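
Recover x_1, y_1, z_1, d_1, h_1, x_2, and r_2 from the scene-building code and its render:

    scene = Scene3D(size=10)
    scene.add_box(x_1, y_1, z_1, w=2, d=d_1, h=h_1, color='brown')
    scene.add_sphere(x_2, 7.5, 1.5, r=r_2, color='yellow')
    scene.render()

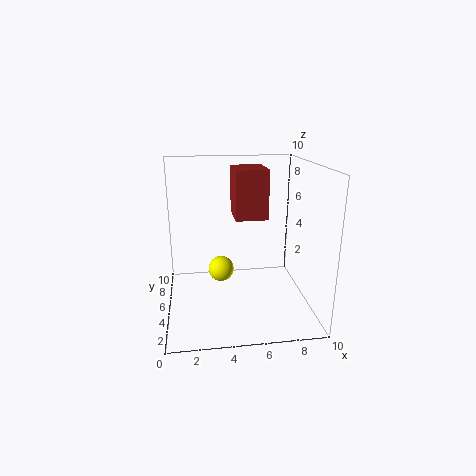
x_1 = 4.5; y_1 = 2.5; z_1 = 7; d_1 = 2.5; h_1 = 3; x_2 = 4; r_2 = 1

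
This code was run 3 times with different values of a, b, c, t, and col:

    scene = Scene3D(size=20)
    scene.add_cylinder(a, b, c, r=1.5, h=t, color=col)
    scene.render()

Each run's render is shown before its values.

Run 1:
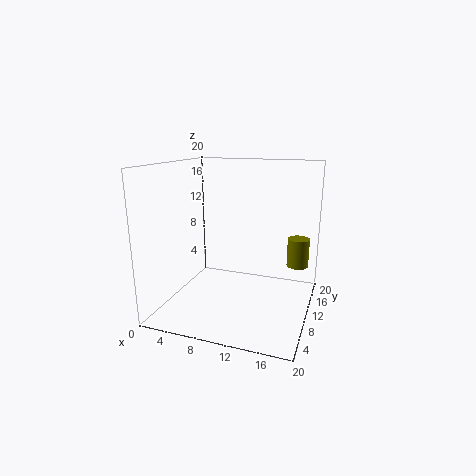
a = 18, b = 12.5, c = 6, t = 4, col = 'olive'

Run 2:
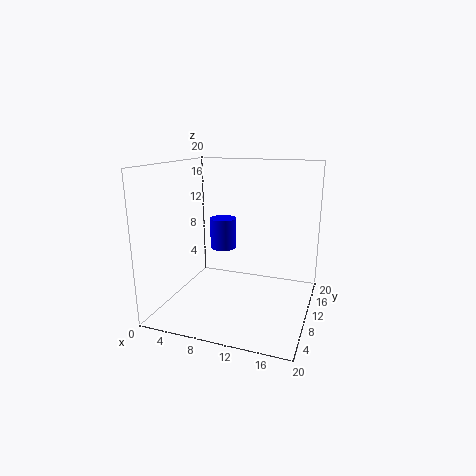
a = 10.5, b = 3.5, c = 11, t = 3.5, col = 'blue'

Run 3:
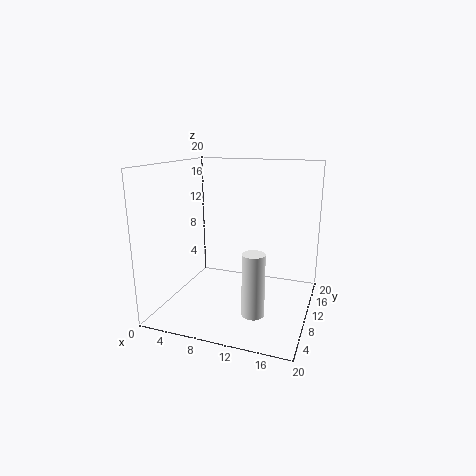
a = 13.5, b = 6, c = 1, t = 8.5, col = 'white'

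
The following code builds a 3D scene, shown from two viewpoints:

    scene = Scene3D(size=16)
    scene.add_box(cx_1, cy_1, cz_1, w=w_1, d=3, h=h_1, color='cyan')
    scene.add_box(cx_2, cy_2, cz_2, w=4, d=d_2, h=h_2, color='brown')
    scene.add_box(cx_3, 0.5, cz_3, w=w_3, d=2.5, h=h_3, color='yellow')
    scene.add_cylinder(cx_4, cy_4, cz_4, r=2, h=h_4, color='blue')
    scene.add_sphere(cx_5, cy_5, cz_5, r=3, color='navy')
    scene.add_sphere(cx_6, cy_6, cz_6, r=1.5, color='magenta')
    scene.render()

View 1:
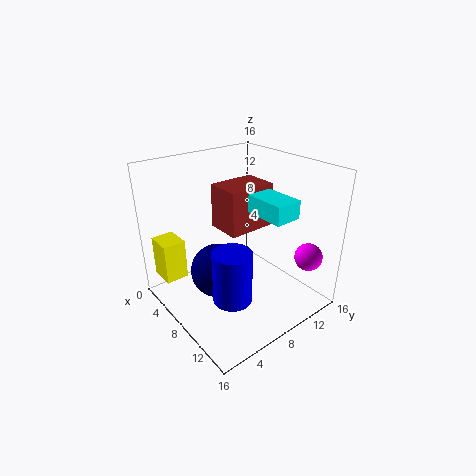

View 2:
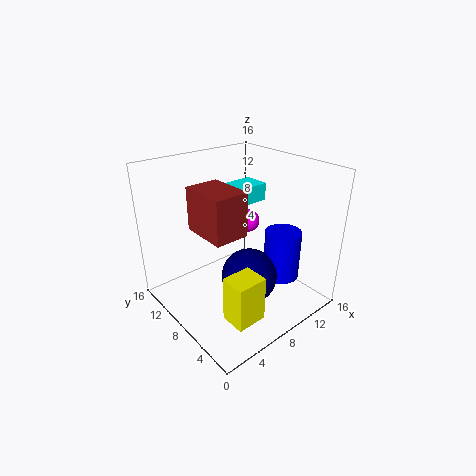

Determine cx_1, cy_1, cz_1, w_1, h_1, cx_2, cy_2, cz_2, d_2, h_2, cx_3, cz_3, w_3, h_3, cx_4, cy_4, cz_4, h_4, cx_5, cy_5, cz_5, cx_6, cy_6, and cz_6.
cx_1 = 7.5; cy_1 = 9; cz_1 = 11; w_1 = 5.5; h_1 = 2; cx_2 = 4.5; cy_2 = 7; cz_2 = 8.5; d_2 = 5.5; h_2 = 5; cx_3 = 2; cz_3 = 3.5; w_3 = 3; h_3 = 4.5; cx_4 = 11.5; cy_4 = 4.5; cz_4 = 3.5; h_4 = 5.5; cx_5 = 7.5; cy_5 = 5.5; cz_5 = 4.5; cx_6 = 14; cy_6 = 13; cz_6 = 6.5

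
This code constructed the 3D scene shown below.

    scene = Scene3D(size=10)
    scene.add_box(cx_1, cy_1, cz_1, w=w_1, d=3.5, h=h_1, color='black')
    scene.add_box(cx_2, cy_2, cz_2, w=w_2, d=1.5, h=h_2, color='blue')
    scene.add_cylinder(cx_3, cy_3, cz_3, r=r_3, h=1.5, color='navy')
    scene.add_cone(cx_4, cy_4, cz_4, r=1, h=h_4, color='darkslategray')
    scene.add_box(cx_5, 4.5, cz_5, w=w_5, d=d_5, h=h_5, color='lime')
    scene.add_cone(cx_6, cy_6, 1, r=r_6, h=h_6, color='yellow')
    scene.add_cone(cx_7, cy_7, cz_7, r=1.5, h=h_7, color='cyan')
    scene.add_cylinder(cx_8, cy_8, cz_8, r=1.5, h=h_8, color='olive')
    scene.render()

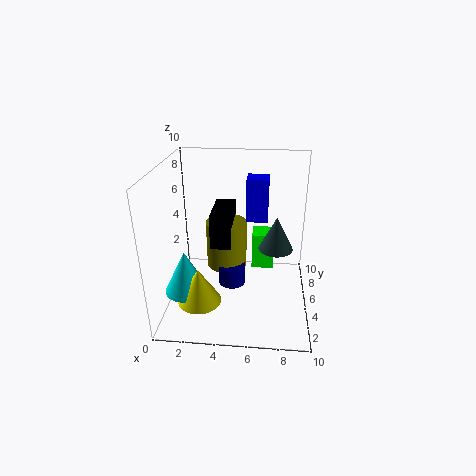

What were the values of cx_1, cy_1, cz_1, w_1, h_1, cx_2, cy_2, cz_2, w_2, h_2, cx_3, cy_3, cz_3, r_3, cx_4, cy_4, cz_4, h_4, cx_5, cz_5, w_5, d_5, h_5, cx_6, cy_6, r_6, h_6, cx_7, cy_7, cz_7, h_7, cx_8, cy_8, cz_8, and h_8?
cx_1 = 3
cy_1 = 5
cz_1 = 4
w_1 = 1.5
h_1 = 2.5
cx_2 = 5.5
cy_2 = 5.5
cz_2 = 6
w_2 = 1.5
h_2 = 3
cx_3 = 4.5
cy_3 = 5.5
cz_3 = 1
r_3 = 1
cx_4 = 7.5
cy_4 = 2
cz_4 = 6
h_4 = 2
cx_5 = 6
cz_5 = 3
w_5 = 1.5
d_5 = 1.5
h_5 = 2.5
cx_6 = 2.5
cy_6 = 3
r_6 = 1.5
h_6 = 2.5
cx_7 = 1.5
cy_7 = 3.5
cz_7 = 1.5
h_7 = 3
cx_8 = 4
cy_8 = 6.5
cz_8 = 2
h_8 = 3.5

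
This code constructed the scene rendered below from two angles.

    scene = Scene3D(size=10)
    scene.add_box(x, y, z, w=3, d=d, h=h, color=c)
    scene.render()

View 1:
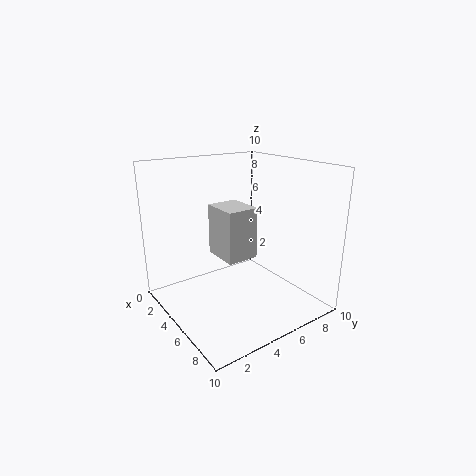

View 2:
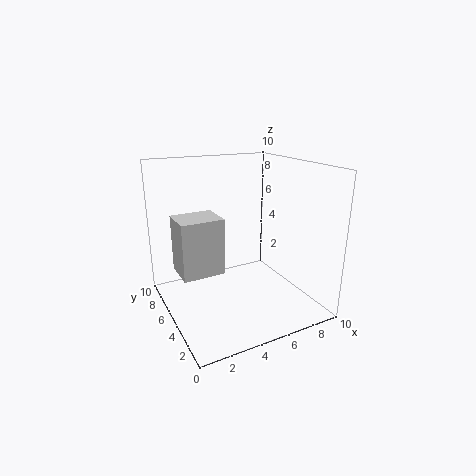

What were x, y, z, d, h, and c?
x = 1; y = 5; z = 2.5; d = 2.5; h = 4; c = 'lightgray'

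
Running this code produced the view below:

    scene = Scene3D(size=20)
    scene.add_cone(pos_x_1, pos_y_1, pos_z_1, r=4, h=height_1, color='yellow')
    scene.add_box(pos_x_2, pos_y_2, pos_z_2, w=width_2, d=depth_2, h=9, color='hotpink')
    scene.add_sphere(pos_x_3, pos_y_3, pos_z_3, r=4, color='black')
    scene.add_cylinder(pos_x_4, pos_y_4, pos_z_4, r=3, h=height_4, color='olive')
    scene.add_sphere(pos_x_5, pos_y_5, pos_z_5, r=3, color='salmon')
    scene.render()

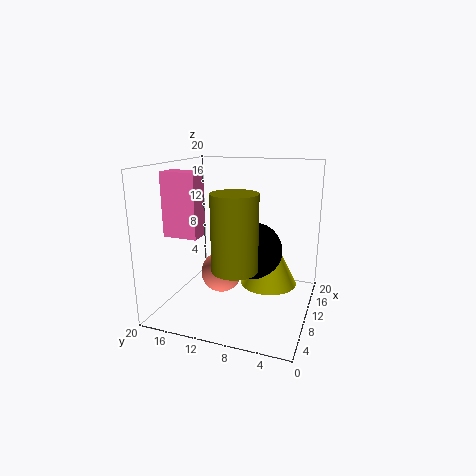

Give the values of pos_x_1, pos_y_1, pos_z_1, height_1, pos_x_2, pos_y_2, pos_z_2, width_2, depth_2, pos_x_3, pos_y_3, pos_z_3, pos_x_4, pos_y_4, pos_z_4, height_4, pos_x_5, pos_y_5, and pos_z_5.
pos_x_1 = 12, pos_y_1 = 6, pos_z_1 = 3, height_1 = 8, pos_x_2 = 7, pos_y_2 = 15, pos_z_2 = 10, width_2 = 3, depth_2 = 5, pos_x_3 = 11, pos_y_3 = 8, pos_z_3 = 8, pos_x_4 = 6, pos_y_4 = 9, pos_z_4 = 7, height_4 = 10, pos_x_5 = 11, pos_y_5 = 13, pos_z_5 = 4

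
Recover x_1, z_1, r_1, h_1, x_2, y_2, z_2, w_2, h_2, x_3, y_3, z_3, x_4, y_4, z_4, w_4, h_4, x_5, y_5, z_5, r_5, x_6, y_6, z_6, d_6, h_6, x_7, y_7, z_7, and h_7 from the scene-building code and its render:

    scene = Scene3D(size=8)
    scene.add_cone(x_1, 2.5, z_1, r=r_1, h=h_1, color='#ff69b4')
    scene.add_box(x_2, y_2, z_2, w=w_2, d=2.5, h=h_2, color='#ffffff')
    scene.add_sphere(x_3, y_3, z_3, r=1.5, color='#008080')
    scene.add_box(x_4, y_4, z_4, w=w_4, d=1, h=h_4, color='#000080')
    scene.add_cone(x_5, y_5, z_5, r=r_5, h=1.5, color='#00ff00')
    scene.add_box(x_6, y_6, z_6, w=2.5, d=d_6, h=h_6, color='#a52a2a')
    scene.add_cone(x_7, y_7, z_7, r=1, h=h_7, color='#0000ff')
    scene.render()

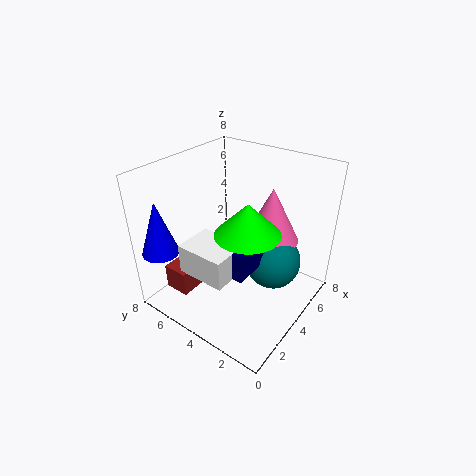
x_1 = 5
z_1 = 4
r_1 = 1.5
h_1 = 3
x_2 = 0.5
y_2 = 2.5
z_2 = 3.5
w_2 = 2
h_2 = 1.5
x_3 = 4.5
y_3 = 2
z_3 = 3
x_4 = 1.5
y_4 = 2
z_4 = 3.5
w_4 = 2.5
h_4 = 1.5
x_5 = 2
y_5 = 2
z_5 = 6
r_5 = 1.5
x_6 = 1.5
y_6 = 6
z_6 = 0.5
d_6 = 1.5
h_6 = 1.5
x_7 = 1
y_7 = 7
z_7 = 3.5
h_7 = 3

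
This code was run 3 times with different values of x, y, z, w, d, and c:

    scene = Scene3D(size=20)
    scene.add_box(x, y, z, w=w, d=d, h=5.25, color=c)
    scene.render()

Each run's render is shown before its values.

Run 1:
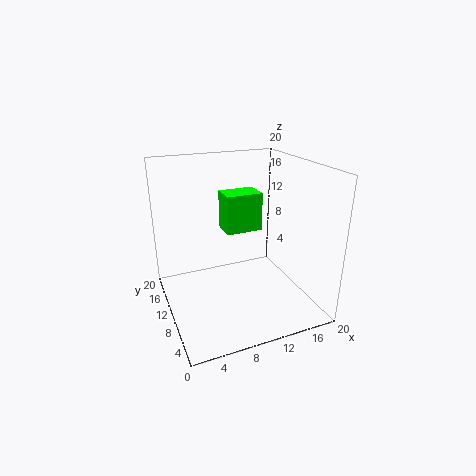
x = 8.25, y = 9.25, z = 11, w = 5, d = 3.5, c = 'lime'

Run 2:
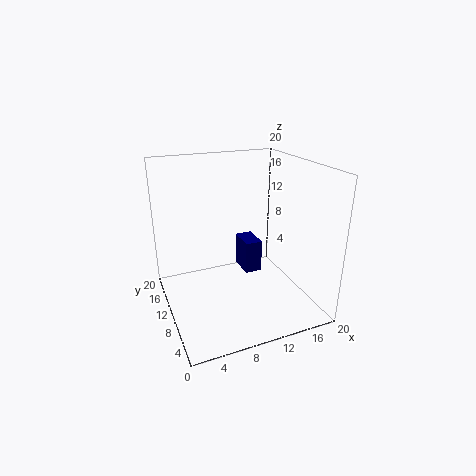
x = 13.25, y = 14.25, z = 1.25, w = 2.75, d = 4.5, c = 'navy'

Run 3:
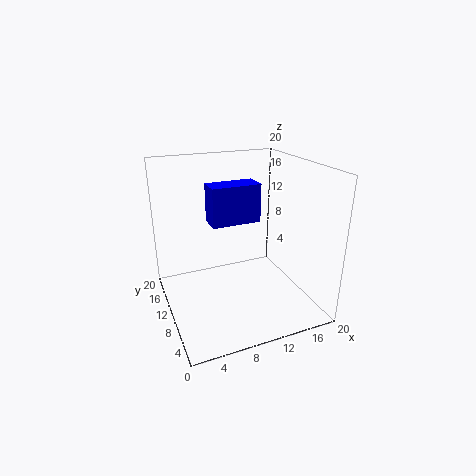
x = 6.25, y = 9.25, z = 12.25, w = 6.75, d = 3.25, c = 'blue'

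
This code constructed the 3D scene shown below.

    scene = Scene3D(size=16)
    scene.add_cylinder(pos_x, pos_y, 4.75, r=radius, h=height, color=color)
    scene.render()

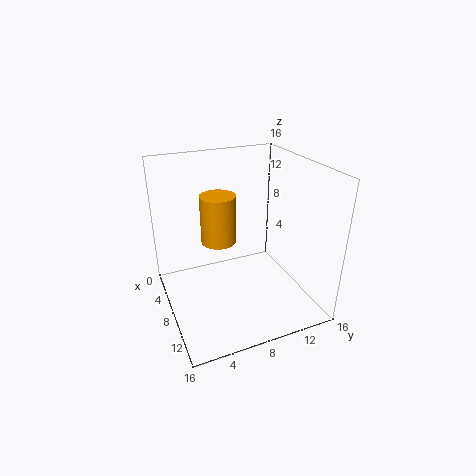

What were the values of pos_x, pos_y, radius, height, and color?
pos_x = 2.25
pos_y = 7.75
radius = 2.25
height = 6.25
color = 'orange'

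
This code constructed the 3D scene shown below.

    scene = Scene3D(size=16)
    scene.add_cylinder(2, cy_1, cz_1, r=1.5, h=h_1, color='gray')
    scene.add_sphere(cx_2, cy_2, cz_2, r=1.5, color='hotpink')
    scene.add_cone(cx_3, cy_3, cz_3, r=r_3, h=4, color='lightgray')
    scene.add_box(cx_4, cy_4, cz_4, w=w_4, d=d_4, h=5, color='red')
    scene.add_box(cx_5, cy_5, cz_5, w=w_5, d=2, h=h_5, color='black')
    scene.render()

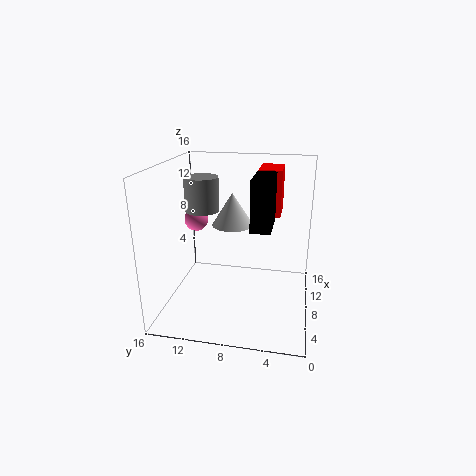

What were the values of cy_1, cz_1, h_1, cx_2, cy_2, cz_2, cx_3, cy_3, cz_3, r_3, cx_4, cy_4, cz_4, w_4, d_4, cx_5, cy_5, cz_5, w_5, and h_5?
cy_1 = 10, cz_1 = 13, h_1 = 3, cx_2 = 13, cy_2 = 14.5, cz_2 = 8, cx_3 = 12, cy_3 = 9.5, cz_3 = 8, r_3 = 2.5, cx_4 = 8.5, cy_4 = 3.5, cz_4 = 10.5, w_4 = 4, d_4 = 2.5, cx_5 = 3.5, cy_5 = 4, cz_5 = 10.5, w_5 = 4.5, h_5 = 5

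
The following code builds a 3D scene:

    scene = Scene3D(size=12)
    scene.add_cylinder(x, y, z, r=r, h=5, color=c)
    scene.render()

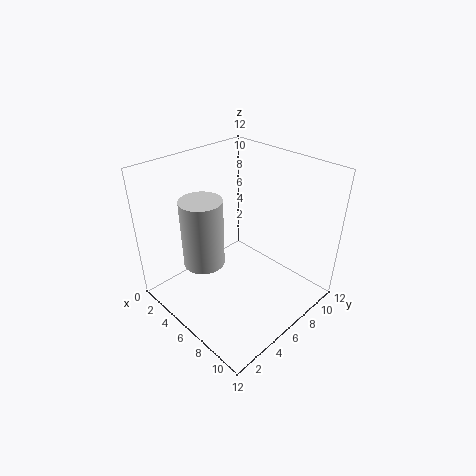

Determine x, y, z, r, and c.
x = 6.5
y = 2
z = 6
r = 1.5
c = 'lightgray'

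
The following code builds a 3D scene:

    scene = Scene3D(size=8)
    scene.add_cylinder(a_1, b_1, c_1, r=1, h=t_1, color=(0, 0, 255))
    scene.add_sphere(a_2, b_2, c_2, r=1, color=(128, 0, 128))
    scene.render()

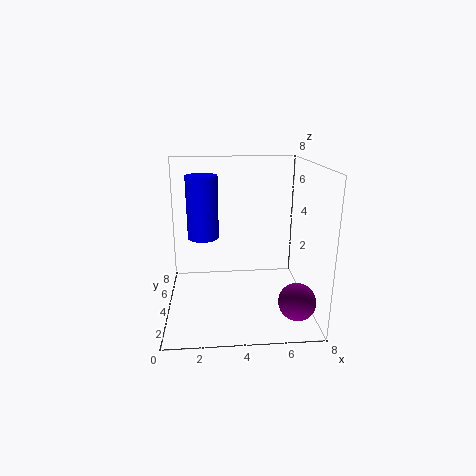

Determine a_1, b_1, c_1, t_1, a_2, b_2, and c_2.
a_1 = 2, b_1 = 7, c_1 = 3, t_1 = 4, a_2 = 7, b_2 = 2, c_2 = 1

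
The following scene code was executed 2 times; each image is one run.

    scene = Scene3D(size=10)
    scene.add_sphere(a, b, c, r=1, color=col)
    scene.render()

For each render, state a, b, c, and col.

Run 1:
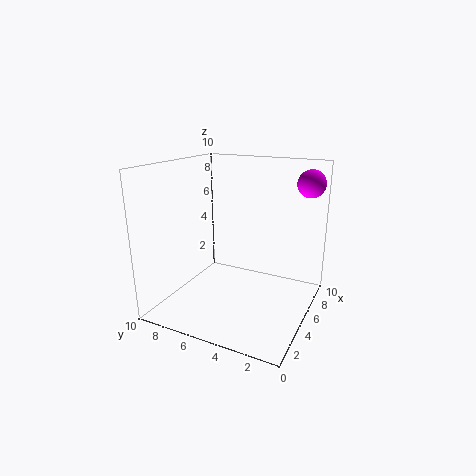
a = 8.5; b = 1; c = 8.5; col = 'magenta'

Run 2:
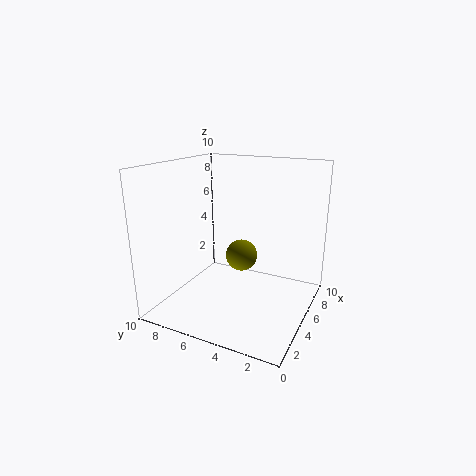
a = 3.5; b = 4; c = 4.5; col = 'olive'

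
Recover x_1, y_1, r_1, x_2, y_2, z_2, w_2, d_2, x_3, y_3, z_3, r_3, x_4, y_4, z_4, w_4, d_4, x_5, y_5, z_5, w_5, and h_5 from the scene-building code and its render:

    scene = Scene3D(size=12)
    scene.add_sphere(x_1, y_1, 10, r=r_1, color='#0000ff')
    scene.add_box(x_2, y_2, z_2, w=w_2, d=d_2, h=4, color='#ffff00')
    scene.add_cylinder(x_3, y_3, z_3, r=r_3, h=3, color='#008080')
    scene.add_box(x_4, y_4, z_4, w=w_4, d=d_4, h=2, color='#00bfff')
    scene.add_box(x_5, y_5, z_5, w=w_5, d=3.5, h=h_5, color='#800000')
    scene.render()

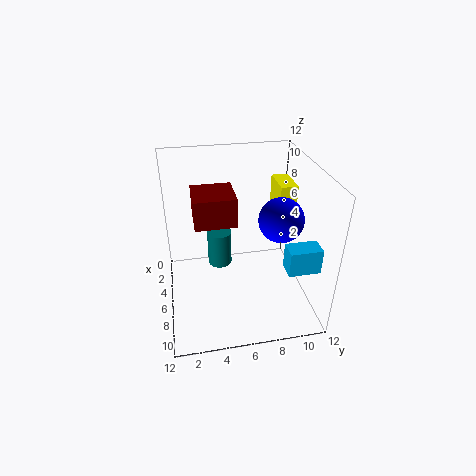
x_1 = 10.5; y_1 = 8; r_1 = 1.5; x_2 = 1.5; y_2 = 10; z_2 = 5.5; w_2 = 3; d_2 = 1.5; x_3 = 5.5; y_3 = 4.5; z_3 = 3.5; r_3 = 1; x_4 = 9; y_4 = 9; z_4 = 5; w_4 = 1.5; d_4 = 2.5; x_5 = 2.5; y_5 = 2.5; z_5 = 7; w_5 = 3.5; h_5 = 2.5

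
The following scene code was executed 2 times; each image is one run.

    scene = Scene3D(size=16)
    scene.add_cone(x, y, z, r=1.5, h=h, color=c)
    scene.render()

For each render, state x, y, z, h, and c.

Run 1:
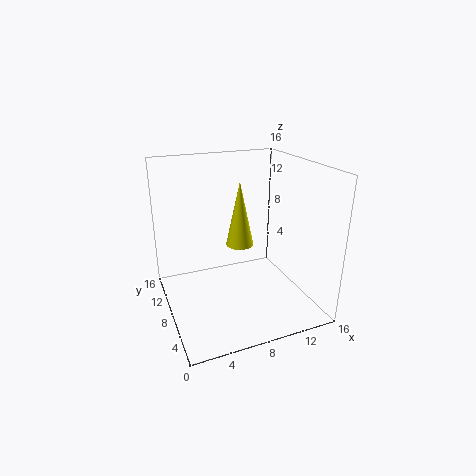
x = 8
y = 7.5
z = 7.5
h = 7
c = 'yellow'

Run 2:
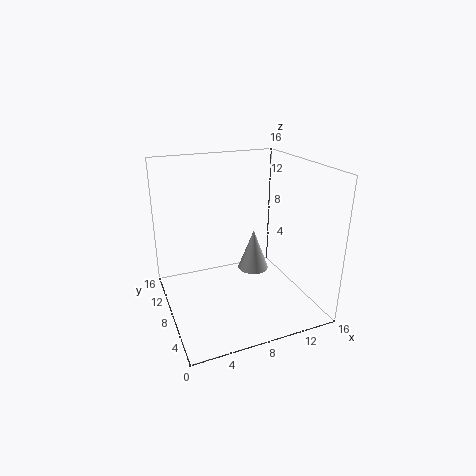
x = 8
y = 4
z = 6.5
h = 4
c = 'lightgray'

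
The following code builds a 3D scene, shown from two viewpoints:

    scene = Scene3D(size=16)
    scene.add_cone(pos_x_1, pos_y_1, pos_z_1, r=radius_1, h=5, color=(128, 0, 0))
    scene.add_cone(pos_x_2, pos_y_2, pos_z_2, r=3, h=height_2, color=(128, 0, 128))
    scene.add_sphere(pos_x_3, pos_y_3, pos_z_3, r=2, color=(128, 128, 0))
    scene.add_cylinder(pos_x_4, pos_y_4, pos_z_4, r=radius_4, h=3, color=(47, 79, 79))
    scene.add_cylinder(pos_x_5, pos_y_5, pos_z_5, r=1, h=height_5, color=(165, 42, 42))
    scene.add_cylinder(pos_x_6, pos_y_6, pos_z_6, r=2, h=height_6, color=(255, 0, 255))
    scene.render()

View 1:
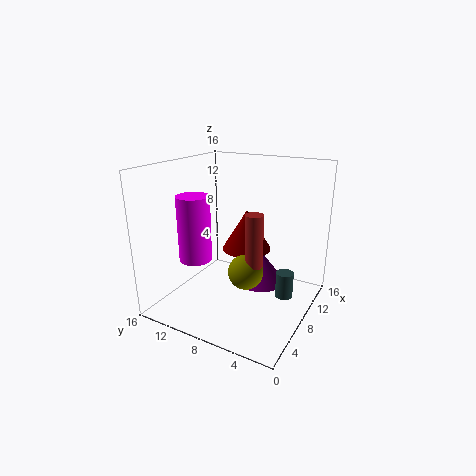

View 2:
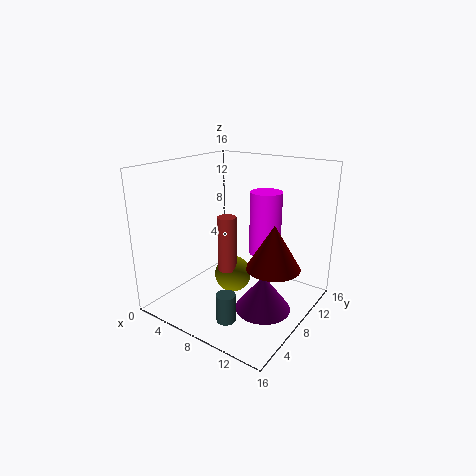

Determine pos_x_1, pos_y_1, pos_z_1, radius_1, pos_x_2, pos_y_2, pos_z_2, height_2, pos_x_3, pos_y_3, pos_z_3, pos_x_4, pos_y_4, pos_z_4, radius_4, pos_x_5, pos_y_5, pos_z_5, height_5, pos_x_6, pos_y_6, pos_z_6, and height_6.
pos_x_1 = 12, pos_y_1 = 9, pos_z_1 = 5, radius_1 = 3, pos_x_2 = 12, pos_y_2 = 7, pos_z_2 = 1, height_2 = 4, pos_x_3 = 8, pos_y_3 = 7, pos_z_3 = 4, pos_x_4 = 10, pos_y_4 = 3, pos_z_4 = 1, radius_4 = 1, pos_x_5 = 8, pos_y_5 = 6, pos_z_5 = 5, height_5 = 6, pos_x_6 = 8, pos_y_6 = 14, pos_z_6 = 4, height_6 = 8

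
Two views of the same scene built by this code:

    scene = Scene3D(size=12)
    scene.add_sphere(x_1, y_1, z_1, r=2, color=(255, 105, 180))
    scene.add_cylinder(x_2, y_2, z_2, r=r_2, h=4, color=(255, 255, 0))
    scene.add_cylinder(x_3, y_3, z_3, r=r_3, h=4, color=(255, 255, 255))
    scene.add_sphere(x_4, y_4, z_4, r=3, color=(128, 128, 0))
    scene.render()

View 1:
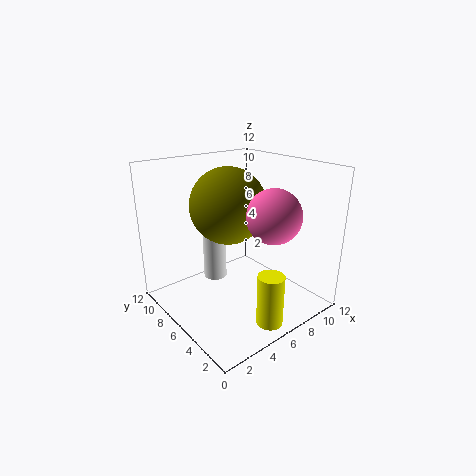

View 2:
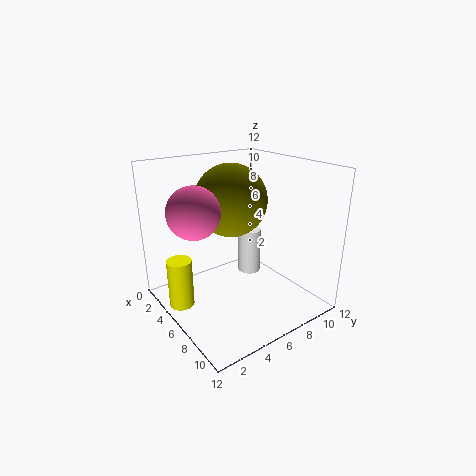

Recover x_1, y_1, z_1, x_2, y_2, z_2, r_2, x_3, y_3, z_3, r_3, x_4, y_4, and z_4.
x_1 = 6, y_1 = 2, z_1 = 9, x_2 = 5, y_2 = 1, z_2 = 1, r_2 = 1, x_3 = 5, y_3 = 8, z_3 = 2, r_3 = 1, x_4 = 5, y_4 = 6, z_4 = 9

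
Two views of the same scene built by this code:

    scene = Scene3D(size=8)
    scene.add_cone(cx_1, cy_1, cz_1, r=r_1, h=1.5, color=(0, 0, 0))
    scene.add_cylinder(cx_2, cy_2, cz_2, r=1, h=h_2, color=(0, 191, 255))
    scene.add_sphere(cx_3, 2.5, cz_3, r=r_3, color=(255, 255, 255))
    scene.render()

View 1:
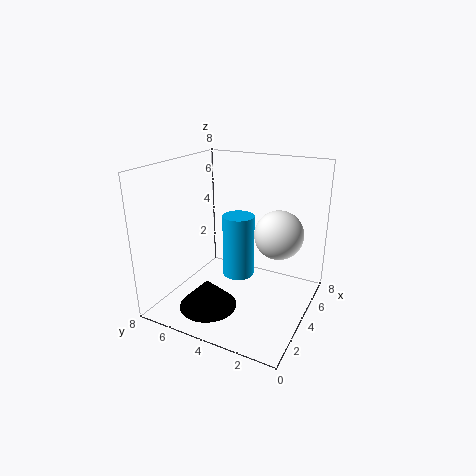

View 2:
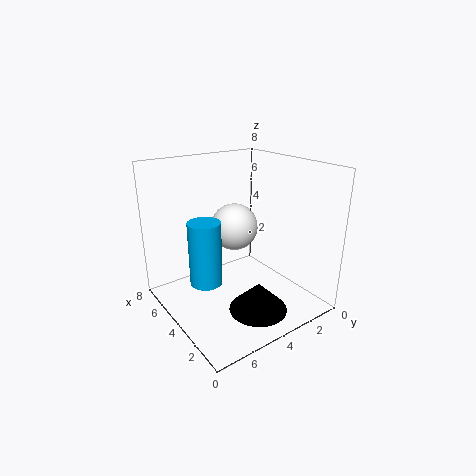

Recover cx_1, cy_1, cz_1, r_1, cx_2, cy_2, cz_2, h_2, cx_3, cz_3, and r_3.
cx_1 = 1.5; cy_1 = 4.5; cz_1 = 1; r_1 = 1.5; cx_2 = 6; cy_2 = 5; cz_2 = 0.5; h_2 = 4; cx_3 = 6.5; cz_3 = 3.5; r_3 = 1.5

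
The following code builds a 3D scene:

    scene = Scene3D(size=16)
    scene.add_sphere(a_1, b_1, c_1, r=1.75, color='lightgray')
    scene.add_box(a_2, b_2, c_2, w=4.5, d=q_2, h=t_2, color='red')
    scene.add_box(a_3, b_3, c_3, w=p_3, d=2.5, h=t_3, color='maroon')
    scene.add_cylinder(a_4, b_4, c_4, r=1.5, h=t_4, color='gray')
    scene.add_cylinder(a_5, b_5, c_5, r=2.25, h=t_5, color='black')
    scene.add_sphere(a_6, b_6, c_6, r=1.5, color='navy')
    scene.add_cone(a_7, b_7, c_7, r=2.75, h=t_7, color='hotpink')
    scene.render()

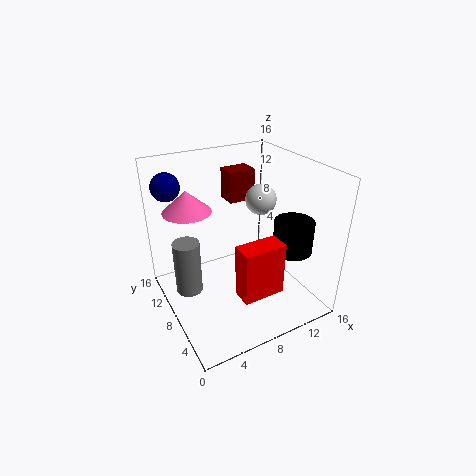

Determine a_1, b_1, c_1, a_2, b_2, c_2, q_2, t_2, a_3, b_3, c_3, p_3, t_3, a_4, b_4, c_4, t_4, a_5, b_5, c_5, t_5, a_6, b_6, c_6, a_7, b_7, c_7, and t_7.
a_1 = 11.5, b_1 = 9, c_1 = 11.5, a_2 = 5.75, b_2 = 2.25, c_2 = 3.75, q_2 = 2.25, t_2 = 5.75, a_3 = 9.25, b_3 = 12, c_3 = 10.25, p_3 = 3.25, t_3 = 3.75, a_4 = 2.5, b_4 = 9.75, c_4 = 1.75, t_4 = 6.25, a_5 = 13.75, b_5 = 5.5, c_5 = 6, t_5 = 3.75, a_6 = 1.5, b_6 = 11.5, c_6 = 14, a_7 = 3.75, b_7 = 12, c_7 = 10.5, t_7 = 2.5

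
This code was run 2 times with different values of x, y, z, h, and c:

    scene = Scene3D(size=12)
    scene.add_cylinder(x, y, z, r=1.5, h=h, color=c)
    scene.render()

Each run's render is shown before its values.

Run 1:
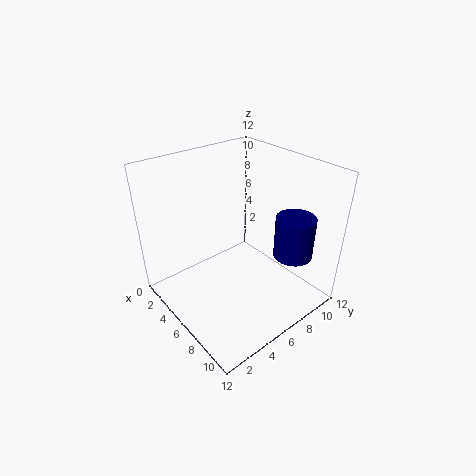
x = 10.25
y = 8
z = 5.75
h = 3.25
c = 'navy'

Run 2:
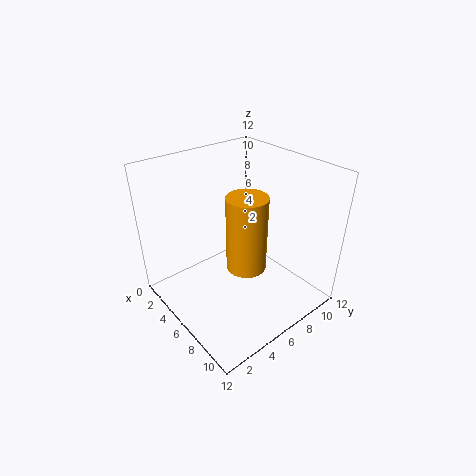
x = 8.5
y = 4.75
z = 5.25
h = 5.75
c = 'orange'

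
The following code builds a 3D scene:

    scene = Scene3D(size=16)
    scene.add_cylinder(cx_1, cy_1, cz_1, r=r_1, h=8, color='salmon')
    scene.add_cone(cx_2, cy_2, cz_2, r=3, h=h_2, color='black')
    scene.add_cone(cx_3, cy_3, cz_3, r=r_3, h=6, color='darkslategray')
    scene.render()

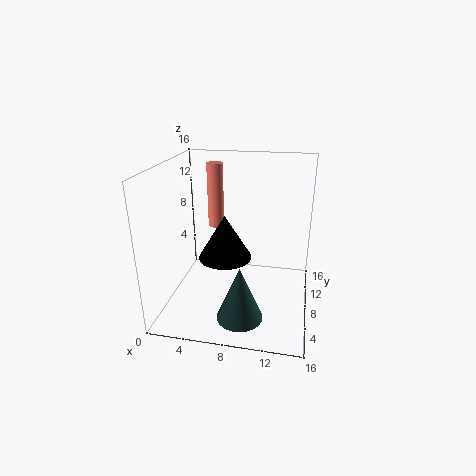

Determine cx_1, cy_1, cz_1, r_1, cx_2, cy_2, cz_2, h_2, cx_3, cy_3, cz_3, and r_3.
cx_1 = 4; cy_1 = 13.5; cz_1 = 7; r_1 = 1; cx_2 = 6.5; cy_2 = 8; cz_2 = 5.5; h_2 = 5; cx_3 = 9; cy_3 = 4; cz_3 = 0.5; r_3 = 2.5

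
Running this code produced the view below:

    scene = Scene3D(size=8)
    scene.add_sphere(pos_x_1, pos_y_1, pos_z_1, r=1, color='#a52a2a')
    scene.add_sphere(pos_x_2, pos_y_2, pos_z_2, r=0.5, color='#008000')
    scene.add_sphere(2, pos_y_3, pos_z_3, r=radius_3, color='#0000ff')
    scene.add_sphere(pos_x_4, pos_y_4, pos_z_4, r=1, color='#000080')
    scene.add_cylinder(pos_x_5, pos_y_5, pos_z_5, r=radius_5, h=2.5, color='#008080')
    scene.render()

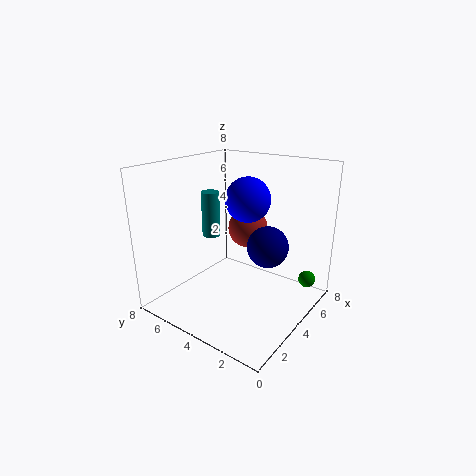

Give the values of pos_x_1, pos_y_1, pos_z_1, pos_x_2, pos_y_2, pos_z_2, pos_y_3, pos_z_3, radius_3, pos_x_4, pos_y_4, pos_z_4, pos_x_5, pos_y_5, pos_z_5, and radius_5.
pos_x_1 = 3.5
pos_y_1 = 3
pos_z_1 = 5
pos_x_2 = 7
pos_y_2 = 1
pos_z_2 = 1
pos_y_3 = 2
pos_z_3 = 7
radius_3 = 1
pos_x_4 = 3
pos_y_4 = 1.5
pos_z_4 = 4.5
pos_x_5 = 3.5
pos_y_5 = 5.5
pos_z_5 = 4
radius_5 = 0.5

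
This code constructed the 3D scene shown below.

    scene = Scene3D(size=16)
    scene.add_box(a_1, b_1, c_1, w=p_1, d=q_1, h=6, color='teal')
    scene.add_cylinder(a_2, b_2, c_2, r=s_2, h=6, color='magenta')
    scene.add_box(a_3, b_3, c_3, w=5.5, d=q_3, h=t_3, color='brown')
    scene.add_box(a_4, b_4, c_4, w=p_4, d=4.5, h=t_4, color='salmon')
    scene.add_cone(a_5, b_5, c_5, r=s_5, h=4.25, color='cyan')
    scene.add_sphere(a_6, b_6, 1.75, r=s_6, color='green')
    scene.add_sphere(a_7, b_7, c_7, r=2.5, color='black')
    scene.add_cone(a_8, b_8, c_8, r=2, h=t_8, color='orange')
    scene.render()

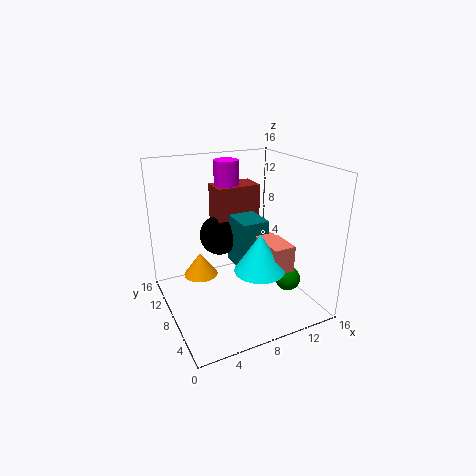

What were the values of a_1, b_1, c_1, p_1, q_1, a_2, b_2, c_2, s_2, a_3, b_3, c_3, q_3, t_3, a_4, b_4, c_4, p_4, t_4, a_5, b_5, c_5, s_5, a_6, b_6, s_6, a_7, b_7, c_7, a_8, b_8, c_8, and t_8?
a_1 = 8.75; b_1 = 8; c_1 = 3.25; p_1 = 3.25; q_1 = 4.5; a_2 = 9.25; b_2 = 13.75; c_2 = 9.5; s_2 = 1.5; a_3 = 7.5; b_3 = 12; c_3 = 5.5; q_3 = 3.25; t_3 = 7; a_4 = 10.25; b_4 = 3.75; c_4 = 4.75; p_4 = 2.5; t_4 = 3; a_5 = 9.25; b_5 = 5.25; c_5 = 5; s_5 = 2.75; a_6 = 14.25; b_6 = 6.75; s_6 = 1.5; a_7 = 8; b_7 = 13.25; c_7 = 6.25; a_8 = 4.5; b_8 = 11; c_8 = 2.75; t_8 = 2.75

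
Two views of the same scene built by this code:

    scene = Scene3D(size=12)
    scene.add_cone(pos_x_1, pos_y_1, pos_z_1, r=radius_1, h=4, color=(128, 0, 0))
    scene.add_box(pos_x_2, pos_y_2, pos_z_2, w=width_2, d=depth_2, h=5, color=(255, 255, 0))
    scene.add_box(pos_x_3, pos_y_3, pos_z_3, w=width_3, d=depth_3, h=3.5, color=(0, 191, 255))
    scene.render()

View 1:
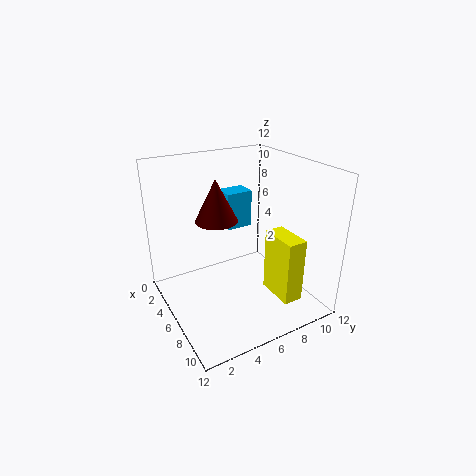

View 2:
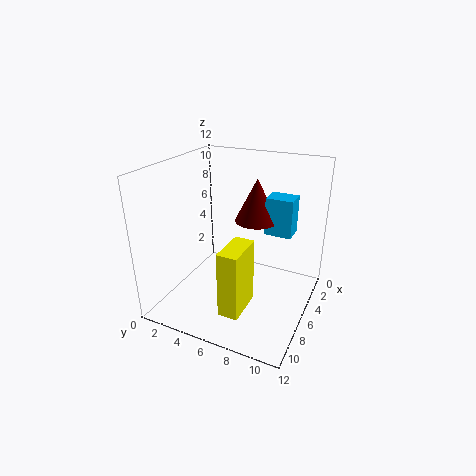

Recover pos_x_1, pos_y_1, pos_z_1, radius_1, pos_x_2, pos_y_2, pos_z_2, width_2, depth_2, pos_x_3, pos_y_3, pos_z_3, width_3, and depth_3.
pos_x_1 = 2
pos_y_1 = 6
pos_z_1 = 6
radius_1 = 2
pos_x_2 = 8.5
pos_y_2 = 7
pos_z_2 = 2.5
width_2 = 3
depth_2 = 1.5
pos_x_3 = 0.5
pos_y_3 = 7
pos_z_3 = 5
width_3 = 2
depth_3 = 2.5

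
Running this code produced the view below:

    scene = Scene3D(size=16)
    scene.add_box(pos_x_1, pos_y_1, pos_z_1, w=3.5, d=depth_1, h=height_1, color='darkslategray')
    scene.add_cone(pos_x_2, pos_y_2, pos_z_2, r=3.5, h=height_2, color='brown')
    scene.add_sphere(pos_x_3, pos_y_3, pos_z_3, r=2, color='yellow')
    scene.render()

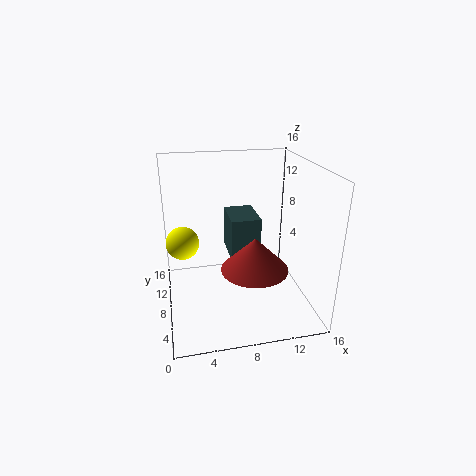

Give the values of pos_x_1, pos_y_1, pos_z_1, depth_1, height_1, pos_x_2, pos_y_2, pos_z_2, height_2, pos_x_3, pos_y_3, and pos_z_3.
pos_x_1 = 7.5; pos_y_1 = 9; pos_z_1 = 4.5; depth_1 = 5; height_1 = 5; pos_x_2 = 9; pos_y_2 = 4.5; pos_z_2 = 6; height_2 = 3.5; pos_x_3 = 2; pos_y_3 = 12; pos_z_3 = 6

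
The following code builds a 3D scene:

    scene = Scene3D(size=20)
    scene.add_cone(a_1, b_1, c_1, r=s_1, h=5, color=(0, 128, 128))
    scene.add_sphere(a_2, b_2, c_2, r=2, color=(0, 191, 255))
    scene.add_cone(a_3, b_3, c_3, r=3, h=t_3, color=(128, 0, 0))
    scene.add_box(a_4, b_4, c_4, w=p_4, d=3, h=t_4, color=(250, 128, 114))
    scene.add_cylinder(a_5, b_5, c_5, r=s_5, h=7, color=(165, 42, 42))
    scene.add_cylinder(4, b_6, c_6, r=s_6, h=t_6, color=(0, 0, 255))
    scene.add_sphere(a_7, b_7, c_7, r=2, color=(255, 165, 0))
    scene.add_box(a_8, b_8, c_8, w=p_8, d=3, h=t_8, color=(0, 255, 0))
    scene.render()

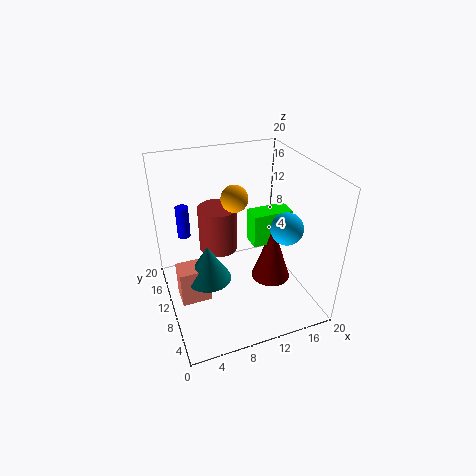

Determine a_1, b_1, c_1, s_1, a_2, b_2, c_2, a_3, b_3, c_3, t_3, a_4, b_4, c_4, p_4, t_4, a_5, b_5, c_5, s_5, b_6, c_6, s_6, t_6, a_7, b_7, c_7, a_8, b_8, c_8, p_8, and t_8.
a_1 = 5; b_1 = 8; c_1 = 6; s_1 = 3; a_2 = 14; b_2 = 4; c_2 = 14; a_3 = 16; b_3 = 11; c_3 = 1; t_3 = 9; a_4 = 1; b_4 = 7; c_4 = 3; p_4 = 4; t_4 = 5; a_5 = 9; b_5 = 16; c_5 = 5; s_5 = 3; b_6 = 18; c_6 = 7; s_6 = 1; t_6 = 5; a_7 = 11; b_7 = 14; c_7 = 14; a_8 = 13; b_8 = 11; c_8 = 7; p_8 = 6; t_8 = 5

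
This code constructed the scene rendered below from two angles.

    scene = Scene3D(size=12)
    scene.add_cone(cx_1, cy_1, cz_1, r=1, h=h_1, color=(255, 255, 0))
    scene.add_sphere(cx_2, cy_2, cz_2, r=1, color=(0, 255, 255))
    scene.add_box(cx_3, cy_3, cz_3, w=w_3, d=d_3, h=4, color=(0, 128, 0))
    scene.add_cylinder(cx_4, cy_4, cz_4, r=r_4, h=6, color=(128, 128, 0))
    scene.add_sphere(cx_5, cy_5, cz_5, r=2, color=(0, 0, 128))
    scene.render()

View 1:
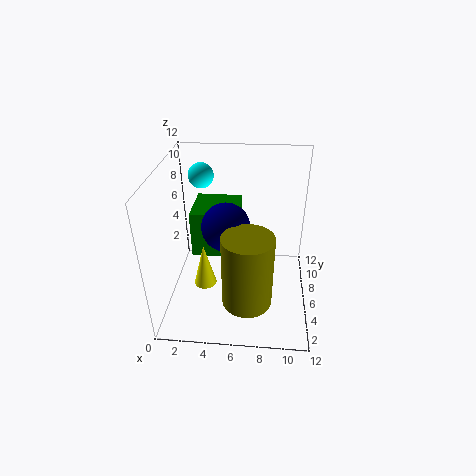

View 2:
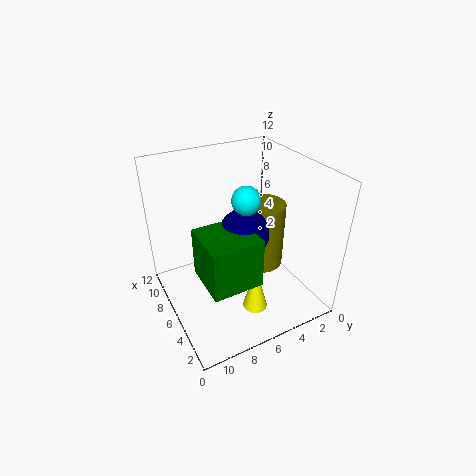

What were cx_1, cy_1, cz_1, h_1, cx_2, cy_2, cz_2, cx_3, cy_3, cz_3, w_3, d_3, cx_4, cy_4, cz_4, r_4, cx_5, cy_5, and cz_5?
cx_1 = 3; cy_1 = 6; cz_1 = 1; h_1 = 4; cx_2 = 3; cy_2 = 7; cz_2 = 11; cx_3 = 2; cy_3 = 6; cz_3 = 4; w_3 = 4; d_3 = 4; cx_4 = 7; cy_4 = 3; cz_4 = 2; r_4 = 2; cx_5 = 5; cy_5 = 6; cz_5 = 7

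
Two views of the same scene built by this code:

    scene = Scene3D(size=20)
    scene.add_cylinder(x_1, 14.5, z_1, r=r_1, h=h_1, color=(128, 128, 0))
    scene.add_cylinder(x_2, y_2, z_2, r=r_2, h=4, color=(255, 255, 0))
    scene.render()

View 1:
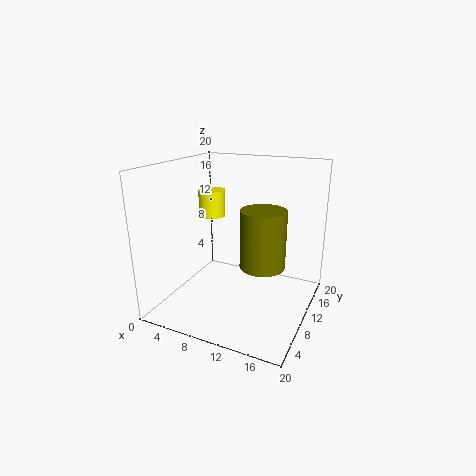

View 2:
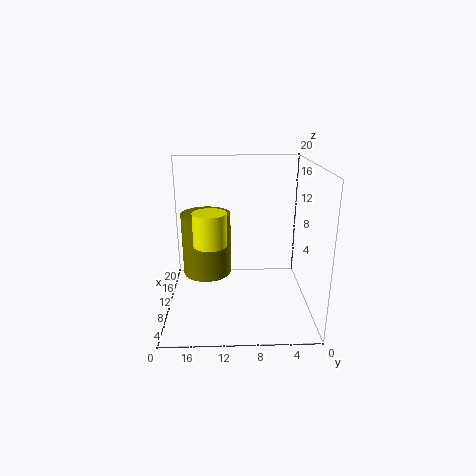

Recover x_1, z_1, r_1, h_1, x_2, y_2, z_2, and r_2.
x_1 = 12
z_1 = 4
r_1 = 3.5
h_1 = 9
x_2 = 4
y_2 = 13.5
z_2 = 11.5
r_2 = 2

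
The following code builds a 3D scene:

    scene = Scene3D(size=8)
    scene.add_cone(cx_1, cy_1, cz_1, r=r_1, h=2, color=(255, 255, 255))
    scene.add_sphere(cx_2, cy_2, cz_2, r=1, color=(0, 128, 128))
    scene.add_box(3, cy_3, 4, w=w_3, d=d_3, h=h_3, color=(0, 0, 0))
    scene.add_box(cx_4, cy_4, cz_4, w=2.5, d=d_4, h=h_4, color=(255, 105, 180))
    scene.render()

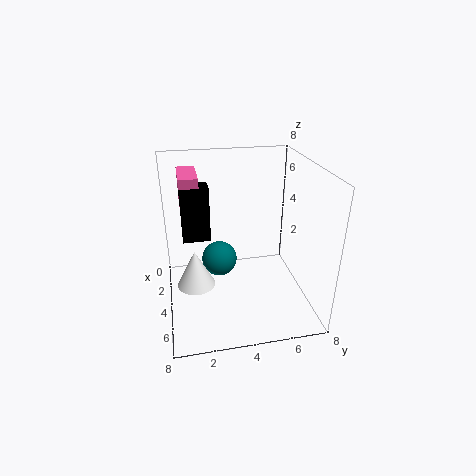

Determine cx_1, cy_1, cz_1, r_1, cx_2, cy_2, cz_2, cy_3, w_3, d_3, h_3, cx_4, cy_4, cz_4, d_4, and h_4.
cx_1 = 5, cy_1 = 1.5, cz_1 = 2, r_1 = 1, cx_2 = 3.5, cy_2 = 3, cz_2 = 2.5, cy_3 = 1, w_3 = 1, d_3 = 1.5, h_3 = 3, cx_4 = 1.5, cy_4 = 1, cz_4 = 5.5, d_4 = 1, h_4 = 2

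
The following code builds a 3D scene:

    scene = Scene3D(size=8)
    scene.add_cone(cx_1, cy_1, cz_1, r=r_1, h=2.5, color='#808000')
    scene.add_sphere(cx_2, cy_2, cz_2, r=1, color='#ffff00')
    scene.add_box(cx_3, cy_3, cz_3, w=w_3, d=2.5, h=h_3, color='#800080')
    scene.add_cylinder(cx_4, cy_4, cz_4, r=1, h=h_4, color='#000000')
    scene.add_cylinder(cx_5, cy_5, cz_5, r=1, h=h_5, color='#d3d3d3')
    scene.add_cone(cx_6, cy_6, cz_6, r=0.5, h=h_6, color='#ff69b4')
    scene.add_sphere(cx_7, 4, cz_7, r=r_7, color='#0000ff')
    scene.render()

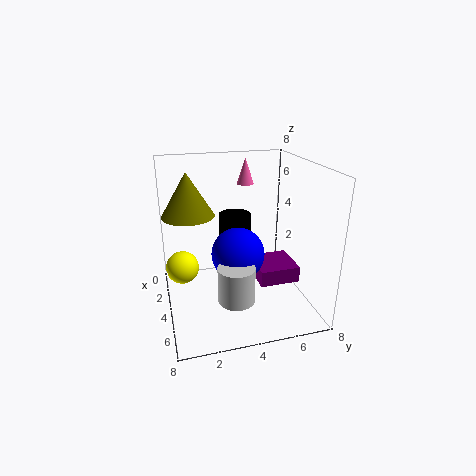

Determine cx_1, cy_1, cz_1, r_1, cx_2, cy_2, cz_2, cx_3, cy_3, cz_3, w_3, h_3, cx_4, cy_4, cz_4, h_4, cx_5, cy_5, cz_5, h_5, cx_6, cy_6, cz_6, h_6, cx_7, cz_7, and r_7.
cx_1 = 2.5; cy_1 = 1.5; cz_1 = 5; r_1 = 1.5; cx_2 = 2; cy_2 = 1; cz_2 = 1.5; cx_3 = 1.5; cy_3 = 5.5; cz_3 = 0.5; w_3 = 2.5; h_3 = 1; cx_4 = 1.5; cy_4 = 4.5; cz_4 = 1.5; h_4 = 3; cx_5 = 5.5; cy_5 = 3.5; cz_5 = 1; h_5 = 2; cx_6 = 2; cy_6 = 5; cz_6 = 6.5; h_6 = 1.5; cx_7 = 4; cz_7 = 3; r_7 = 1.5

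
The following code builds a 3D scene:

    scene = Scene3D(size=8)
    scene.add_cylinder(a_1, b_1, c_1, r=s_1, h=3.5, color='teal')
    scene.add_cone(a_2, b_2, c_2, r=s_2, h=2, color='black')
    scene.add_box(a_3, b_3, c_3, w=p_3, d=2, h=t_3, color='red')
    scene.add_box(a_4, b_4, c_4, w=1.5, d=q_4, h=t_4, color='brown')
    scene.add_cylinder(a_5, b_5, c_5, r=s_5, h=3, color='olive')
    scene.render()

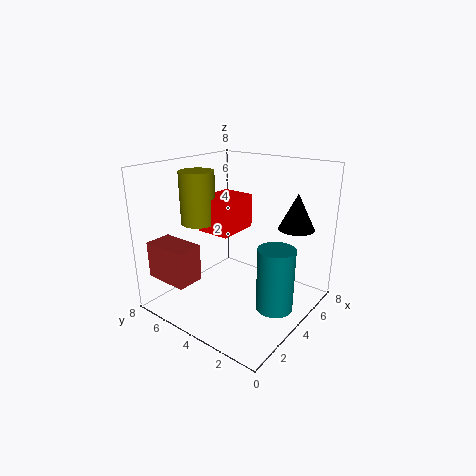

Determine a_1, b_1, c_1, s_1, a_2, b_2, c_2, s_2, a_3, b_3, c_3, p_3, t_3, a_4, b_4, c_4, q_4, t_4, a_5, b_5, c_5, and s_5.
a_1 = 4
b_1 = 1.5
c_1 = 0.5
s_1 = 1
a_2 = 6
b_2 = 1.5
c_2 = 4.5
s_2 = 1
a_3 = 3.5
b_3 = 4.5
c_3 = 4
p_3 = 2.5
t_3 = 2
a_4 = 0.5
b_4 = 5
c_4 = 2
q_4 = 2.5
t_4 = 2
a_5 = 3.5
b_5 = 6.5
c_5 = 4.5
s_5 = 1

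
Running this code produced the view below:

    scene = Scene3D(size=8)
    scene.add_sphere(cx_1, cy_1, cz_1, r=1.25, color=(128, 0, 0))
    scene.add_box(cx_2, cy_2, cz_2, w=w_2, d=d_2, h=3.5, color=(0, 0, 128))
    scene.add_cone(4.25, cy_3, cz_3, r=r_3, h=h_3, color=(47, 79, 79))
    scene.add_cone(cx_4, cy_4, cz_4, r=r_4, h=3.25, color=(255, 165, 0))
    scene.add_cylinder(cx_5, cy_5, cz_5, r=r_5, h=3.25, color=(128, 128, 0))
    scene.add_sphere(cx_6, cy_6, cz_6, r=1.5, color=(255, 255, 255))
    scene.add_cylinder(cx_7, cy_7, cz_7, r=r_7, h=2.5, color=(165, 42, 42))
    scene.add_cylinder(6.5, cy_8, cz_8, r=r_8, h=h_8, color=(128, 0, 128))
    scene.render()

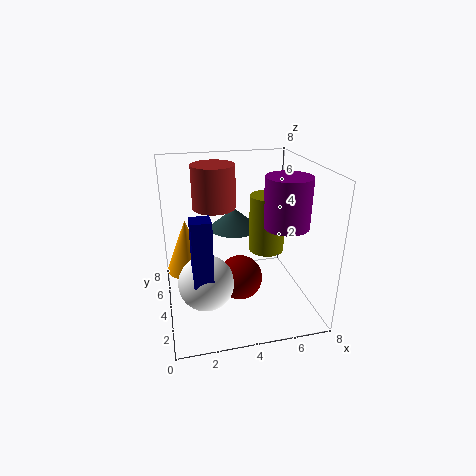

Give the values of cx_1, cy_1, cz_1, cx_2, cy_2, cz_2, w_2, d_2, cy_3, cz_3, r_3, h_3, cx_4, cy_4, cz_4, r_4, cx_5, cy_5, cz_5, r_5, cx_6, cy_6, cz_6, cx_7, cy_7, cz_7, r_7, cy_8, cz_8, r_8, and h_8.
cx_1 = 4, cy_1 = 3.5, cz_1 = 1.75, cx_2 = 1.25, cy_2 = 1.75, cz_2 = 2.5, w_2 = 1, d_2 = 1, cy_3 = 6, cz_3 = 3.75, r_3 = 1.5, h_3 = 1.25, cx_4 = 1.25, cy_4 = 6, cz_4 = 1.25, r_4 = 1.25, cx_5 = 5.75, cy_5 = 4.25, cz_5 = 3, r_5 = 1, cx_6 = 2, cy_6 = 3, cz_6 = 2, cx_7 = 3, cy_7 = 5.75, cz_7 = 5.25, r_7 = 1.25, cy_8 = 3.25, cz_8 = 4.75, r_8 = 1.25, h_8 = 2.75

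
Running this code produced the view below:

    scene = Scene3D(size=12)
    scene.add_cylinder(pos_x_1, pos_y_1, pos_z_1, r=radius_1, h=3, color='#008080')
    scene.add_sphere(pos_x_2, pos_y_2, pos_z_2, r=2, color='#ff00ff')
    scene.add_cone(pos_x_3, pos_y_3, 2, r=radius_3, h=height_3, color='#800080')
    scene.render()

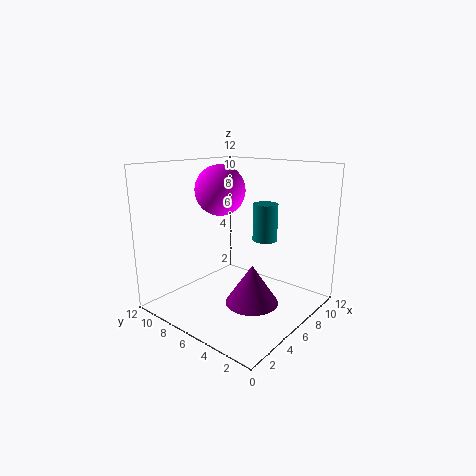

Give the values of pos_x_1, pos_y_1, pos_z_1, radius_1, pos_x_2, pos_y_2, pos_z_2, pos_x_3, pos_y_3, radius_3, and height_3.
pos_x_1 = 7
pos_y_1 = 4
pos_z_1 = 6
radius_1 = 1
pos_x_2 = 5
pos_y_2 = 7
pos_z_2 = 10
pos_x_3 = 4
pos_y_3 = 3
radius_3 = 2
height_3 = 3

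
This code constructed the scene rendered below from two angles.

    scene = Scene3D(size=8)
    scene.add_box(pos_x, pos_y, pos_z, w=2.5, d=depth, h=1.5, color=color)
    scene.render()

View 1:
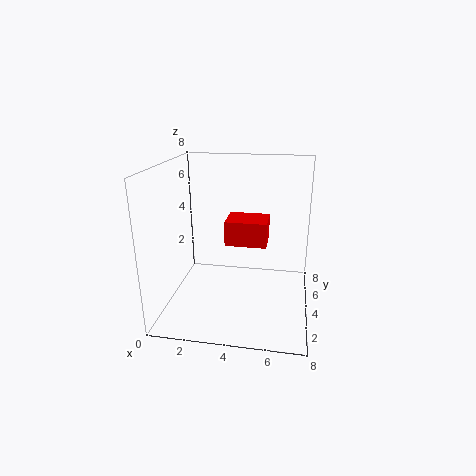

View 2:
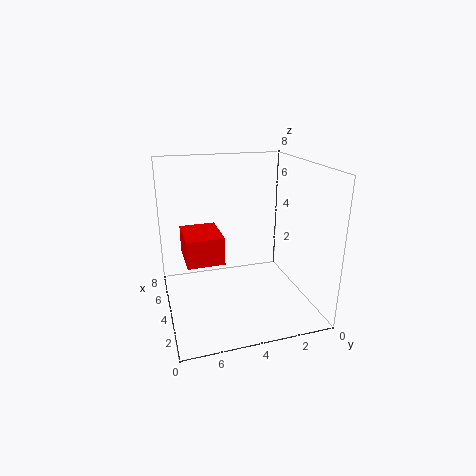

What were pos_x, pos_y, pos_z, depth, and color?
pos_x = 3, pos_y = 5, pos_z = 3, depth = 2, color = 'red'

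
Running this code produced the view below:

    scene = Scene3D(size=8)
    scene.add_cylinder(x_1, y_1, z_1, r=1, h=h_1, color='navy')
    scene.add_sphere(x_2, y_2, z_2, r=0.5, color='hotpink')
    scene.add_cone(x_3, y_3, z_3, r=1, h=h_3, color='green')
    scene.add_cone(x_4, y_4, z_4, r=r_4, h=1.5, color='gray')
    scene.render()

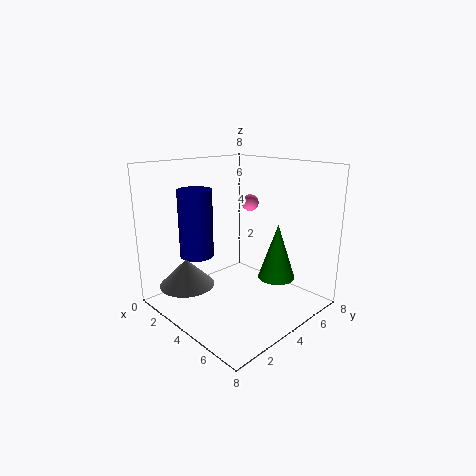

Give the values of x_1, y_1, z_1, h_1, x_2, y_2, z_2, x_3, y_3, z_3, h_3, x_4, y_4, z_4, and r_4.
x_1 = 1.5, y_1 = 3, z_1 = 2.5, h_1 = 4, x_2 = 3, y_2 = 6, z_2 = 5.5, x_3 = 6, y_3 = 5, z_3 = 2, h_3 = 3, x_4 = 2.5, y_4 = 1.5, z_4 = 1.5, r_4 = 1.5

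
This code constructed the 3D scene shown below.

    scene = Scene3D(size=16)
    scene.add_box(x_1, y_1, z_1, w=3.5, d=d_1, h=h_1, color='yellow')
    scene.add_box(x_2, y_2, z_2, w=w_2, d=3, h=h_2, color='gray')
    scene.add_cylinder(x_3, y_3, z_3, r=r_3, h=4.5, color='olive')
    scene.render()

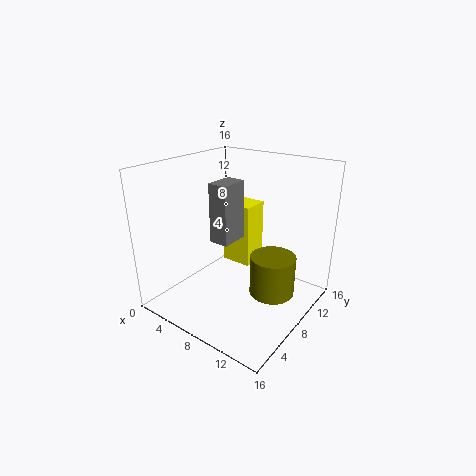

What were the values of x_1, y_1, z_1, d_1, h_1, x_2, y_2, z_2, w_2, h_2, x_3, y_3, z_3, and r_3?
x_1 = 5.5, y_1 = 8.5, z_1 = 4.5, d_1 = 3, h_1 = 7, x_2 = 7.5, y_2 = 4, z_2 = 9, w_2 = 2, h_2 = 6, x_3 = 12, y_3 = 9, z_3 = 2, r_3 = 2.5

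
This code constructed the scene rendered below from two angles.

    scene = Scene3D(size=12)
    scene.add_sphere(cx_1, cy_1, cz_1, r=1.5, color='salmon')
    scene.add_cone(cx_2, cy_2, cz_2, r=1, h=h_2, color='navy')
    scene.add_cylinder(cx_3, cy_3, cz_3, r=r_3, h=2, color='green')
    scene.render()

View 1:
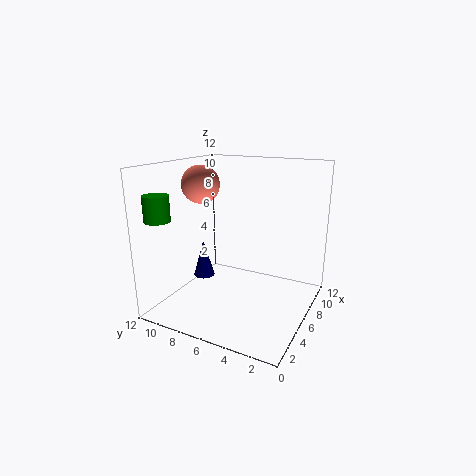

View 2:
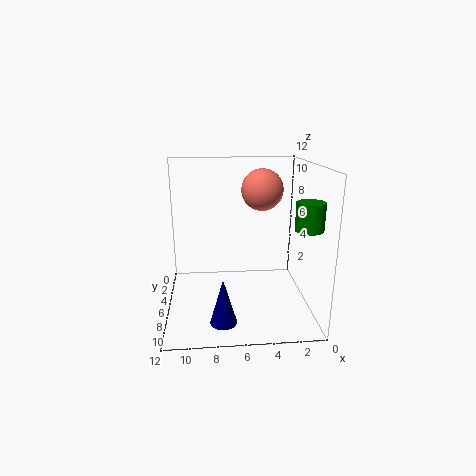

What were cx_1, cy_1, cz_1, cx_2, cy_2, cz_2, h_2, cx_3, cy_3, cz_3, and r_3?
cx_1 = 4.5; cy_1 = 8.5; cz_1 = 10.5; cx_2 = 7.5; cy_2 = 10.5; cz_2 = 1; h_2 = 3.5; cx_3 = 1.5; cy_3 = 10.5; cz_3 = 8; r_3 = 1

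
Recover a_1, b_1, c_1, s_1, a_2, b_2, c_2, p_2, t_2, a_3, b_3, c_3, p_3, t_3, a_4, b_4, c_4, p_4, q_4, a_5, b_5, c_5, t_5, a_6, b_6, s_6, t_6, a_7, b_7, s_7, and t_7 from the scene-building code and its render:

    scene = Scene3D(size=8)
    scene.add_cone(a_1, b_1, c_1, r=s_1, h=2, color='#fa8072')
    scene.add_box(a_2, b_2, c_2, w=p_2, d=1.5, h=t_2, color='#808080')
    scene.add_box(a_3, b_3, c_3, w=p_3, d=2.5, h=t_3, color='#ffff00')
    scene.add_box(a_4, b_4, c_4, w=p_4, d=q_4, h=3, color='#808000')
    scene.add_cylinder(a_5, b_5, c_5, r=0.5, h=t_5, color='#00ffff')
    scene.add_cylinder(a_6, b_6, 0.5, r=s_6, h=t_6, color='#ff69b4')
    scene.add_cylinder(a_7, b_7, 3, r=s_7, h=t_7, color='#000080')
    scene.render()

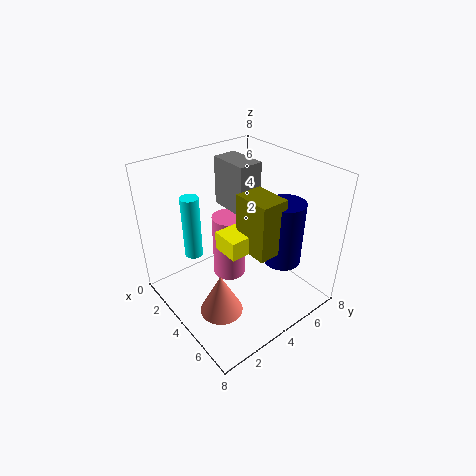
a_1 = 6.5; b_1 = 1; c_1 = 2.5; s_1 = 1; a_2 = 0.5; b_2 = 5; c_2 = 4.5; p_2 = 2.5; t_2 = 3; a_3 = 4; b_3 = 2.5; c_3 = 4; p_3 = 1.5; t_3 = 1; a_4 = 4.5; b_4 = 3.5; c_4 = 4; p_4 = 2; q_4 = 1.5; a_5 = 2.5; b_5 = 2; c_5 = 3; t_5 = 3.5; a_6 = 2.5; b_6 = 4.5; s_6 = 1; t_6 = 4; a_7 = 6; b_7 = 5.5; s_7 = 1; t_7 = 3.5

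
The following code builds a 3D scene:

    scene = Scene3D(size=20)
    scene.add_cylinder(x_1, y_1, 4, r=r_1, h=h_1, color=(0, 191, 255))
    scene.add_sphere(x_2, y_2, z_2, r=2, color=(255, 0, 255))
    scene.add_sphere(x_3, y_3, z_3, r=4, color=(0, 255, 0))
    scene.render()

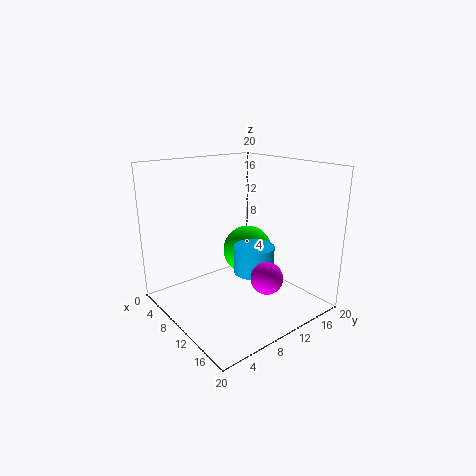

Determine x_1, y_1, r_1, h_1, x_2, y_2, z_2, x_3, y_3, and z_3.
x_1 = 10; y_1 = 13; r_1 = 3; h_1 = 4; x_2 = 17; y_2 = 9; z_2 = 7; x_3 = 5; y_3 = 16; z_3 = 5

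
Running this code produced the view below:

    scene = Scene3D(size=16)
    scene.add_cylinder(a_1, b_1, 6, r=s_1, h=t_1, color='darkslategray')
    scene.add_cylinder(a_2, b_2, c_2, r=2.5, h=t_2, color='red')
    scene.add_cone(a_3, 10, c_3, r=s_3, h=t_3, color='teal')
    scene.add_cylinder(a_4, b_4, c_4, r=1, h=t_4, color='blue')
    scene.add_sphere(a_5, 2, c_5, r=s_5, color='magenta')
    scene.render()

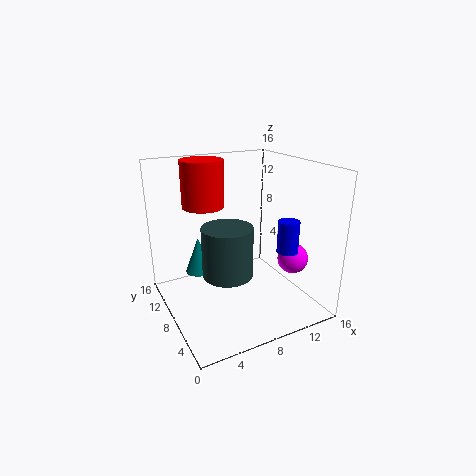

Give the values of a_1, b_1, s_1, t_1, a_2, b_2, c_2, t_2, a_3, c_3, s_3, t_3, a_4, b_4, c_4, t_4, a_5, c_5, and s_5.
a_1 = 5, b_1 = 4.5, s_1 = 2.5, t_1 = 5, a_2 = 6, b_2 = 13, c_2 = 10.5, t_2 = 5.5, a_3 = 4, c_3 = 4, s_3 = 1.5, t_3 = 4, a_4 = 9.5, b_4 = 1, c_4 = 9, t_4 = 3, a_5 = 11, c_5 = 7.5, s_5 = 1.5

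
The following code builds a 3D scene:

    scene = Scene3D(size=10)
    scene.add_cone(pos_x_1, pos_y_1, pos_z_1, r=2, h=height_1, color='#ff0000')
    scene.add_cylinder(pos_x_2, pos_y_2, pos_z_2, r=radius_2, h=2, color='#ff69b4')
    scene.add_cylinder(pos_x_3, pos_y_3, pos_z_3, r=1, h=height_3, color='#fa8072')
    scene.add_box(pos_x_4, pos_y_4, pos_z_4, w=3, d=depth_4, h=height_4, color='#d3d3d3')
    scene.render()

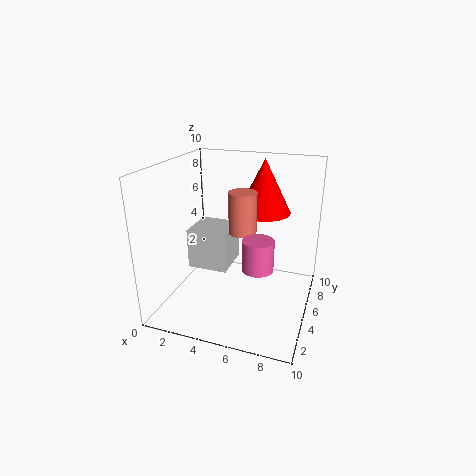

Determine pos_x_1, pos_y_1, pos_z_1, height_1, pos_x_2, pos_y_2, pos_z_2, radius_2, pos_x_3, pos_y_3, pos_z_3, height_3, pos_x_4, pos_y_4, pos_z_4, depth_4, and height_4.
pos_x_1 = 6
pos_y_1 = 8
pos_z_1 = 6
height_1 = 4
pos_x_2 = 7
pos_y_2 = 3
pos_z_2 = 4
radius_2 = 1
pos_x_3 = 5
pos_y_3 = 6
pos_z_3 = 5
height_3 = 3
pos_x_4 = 1
pos_y_4 = 5
pos_z_4 = 2
depth_4 = 3
height_4 = 3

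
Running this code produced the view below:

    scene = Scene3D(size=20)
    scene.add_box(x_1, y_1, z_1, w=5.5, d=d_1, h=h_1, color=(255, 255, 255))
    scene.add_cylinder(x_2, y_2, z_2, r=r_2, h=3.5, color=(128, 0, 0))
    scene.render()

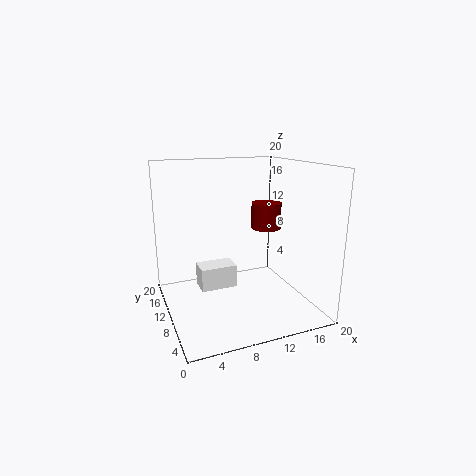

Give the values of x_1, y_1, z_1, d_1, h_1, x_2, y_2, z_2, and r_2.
x_1 = 5.5, y_1 = 13, z_1 = 1, d_1 = 3.5, h_1 = 3.5, x_2 = 13.5, y_2 = 8.5, z_2 = 11.5, r_2 = 2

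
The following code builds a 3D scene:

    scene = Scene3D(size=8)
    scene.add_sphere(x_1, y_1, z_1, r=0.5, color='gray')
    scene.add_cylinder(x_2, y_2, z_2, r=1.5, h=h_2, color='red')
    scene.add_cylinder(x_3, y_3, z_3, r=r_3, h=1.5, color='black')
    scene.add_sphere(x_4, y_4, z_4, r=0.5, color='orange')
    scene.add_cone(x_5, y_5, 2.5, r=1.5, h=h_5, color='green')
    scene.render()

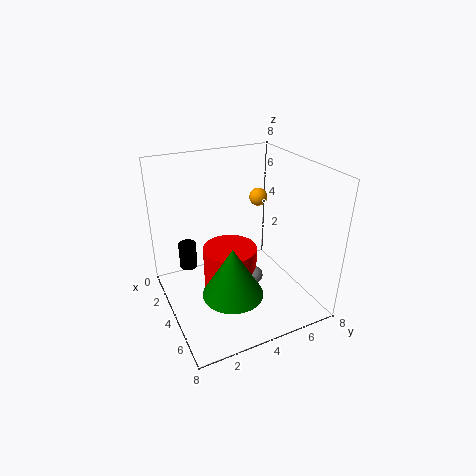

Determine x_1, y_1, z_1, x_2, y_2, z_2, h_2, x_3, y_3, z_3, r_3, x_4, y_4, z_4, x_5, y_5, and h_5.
x_1 = 5
y_1 = 4.5
z_1 = 2
x_2 = 4
y_2 = 3.5
z_2 = 1
h_2 = 2.5
x_3 = 2.5
y_3 = 1.5
z_3 = 2
r_3 = 0.5
x_4 = 3.5
y_4 = 5.5
z_4 = 6
x_5 = 6.5
y_5 = 2.5
h_5 = 2.5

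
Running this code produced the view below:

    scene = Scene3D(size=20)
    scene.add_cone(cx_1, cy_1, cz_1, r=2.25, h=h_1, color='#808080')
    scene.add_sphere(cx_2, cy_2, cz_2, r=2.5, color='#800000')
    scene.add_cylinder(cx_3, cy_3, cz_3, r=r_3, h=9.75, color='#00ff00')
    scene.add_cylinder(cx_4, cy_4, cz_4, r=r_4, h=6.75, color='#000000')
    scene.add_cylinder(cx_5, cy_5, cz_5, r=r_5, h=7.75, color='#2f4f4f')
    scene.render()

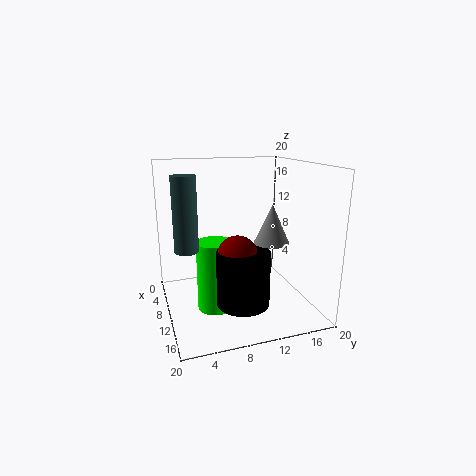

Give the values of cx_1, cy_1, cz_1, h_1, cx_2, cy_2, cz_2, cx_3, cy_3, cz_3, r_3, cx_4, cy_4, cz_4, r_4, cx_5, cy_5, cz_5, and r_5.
cx_1 = 14.5; cy_1 = 13; cz_1 = 10.5; h_1 = 5; cx_2 = 15.75; cy_2 = 8; cz_2 = 9.75; cx_3 = 10.5; cy_3 = 6.5; cz_3 = 0.25; r_3 = 2.5; cx_4 = 16.5; cy_4 = 8.5; cz_4 = 3.75; r_4 = 3.25; cx_5 = 18.75; cy_5 = 1.5; cz_5 = 12.25; r_5 = 1.25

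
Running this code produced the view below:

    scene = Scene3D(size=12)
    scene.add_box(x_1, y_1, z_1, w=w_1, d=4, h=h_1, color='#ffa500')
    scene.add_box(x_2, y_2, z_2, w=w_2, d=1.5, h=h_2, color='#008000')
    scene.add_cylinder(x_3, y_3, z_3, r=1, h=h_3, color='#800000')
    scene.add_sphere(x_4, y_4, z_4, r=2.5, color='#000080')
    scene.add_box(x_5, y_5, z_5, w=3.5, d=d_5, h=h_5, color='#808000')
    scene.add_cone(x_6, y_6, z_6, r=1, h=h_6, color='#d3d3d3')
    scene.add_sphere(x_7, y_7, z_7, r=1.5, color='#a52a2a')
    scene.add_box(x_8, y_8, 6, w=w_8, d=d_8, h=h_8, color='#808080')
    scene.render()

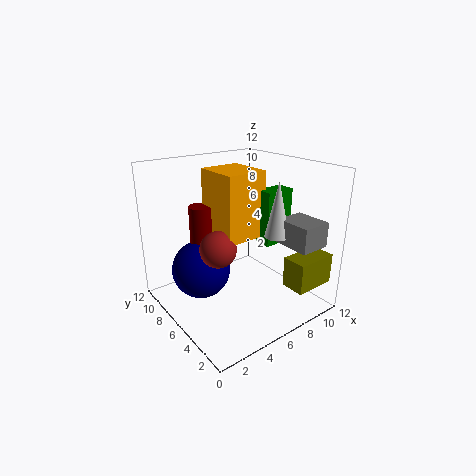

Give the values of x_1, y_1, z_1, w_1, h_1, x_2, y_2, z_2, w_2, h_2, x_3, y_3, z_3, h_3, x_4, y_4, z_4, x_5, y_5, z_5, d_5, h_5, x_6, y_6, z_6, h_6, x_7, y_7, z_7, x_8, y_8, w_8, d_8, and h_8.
x_1 = 4.5; y_1 = 5; z_1 = 6; w_1 = 3.5; h_1 = 5.5; x_2 = 7.5; y_2 = 4; z_2 = 5.5; w_2 = 2.5; h_2 = 4.5; x_3 = 4; y_3 = 8.5; z_3 = 5; h_3 = 3.5; x_4 = 3.5; y_4 = 8; z_4 = 3; x_5 = 8; y_5 = 0.5; z_5 = 2.5; d_5 = 2; h_5 = 2.5; x_6 = 8; y_6 = 3.5; z_6 = 6.5; h_6 = 4.5; x_7 = 4; y_7 = 6; z_7 = 5.5; x_8 = 8; y_8 = 0.5; w_8 = 2.5; d_8 = 3; h_8 = 2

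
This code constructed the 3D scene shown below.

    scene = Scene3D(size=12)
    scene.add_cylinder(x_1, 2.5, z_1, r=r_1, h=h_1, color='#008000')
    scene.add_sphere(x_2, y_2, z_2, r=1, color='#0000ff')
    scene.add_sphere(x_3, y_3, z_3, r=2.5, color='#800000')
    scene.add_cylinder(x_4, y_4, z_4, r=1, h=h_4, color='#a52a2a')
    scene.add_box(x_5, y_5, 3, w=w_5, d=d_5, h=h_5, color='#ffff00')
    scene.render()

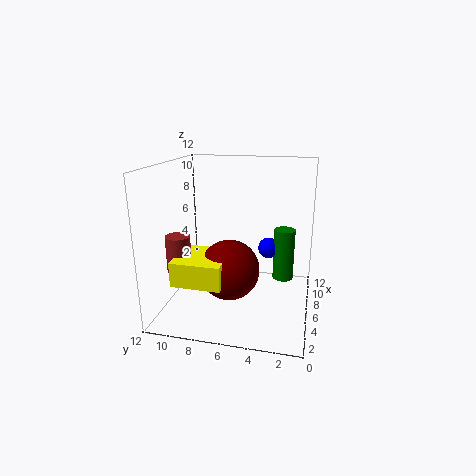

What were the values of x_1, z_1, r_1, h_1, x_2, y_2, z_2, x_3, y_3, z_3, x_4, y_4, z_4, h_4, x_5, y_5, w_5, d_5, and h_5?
x_1 = 10.5; z_1 = 0.5; r_1 = 1; h_1 = 5; x_2 = 10.5; y_2 = 4; z_2 = 3.5; x_3 = 5; y_3 = 6.5; z_3 = 3.5; x_4 = 4; y_4 = 10.5; z_4 = 3.5; h_4 = 3; x_5 = 2; y_5 = 6.5; w_5 = 4; d_5 = 4; h_5 = 2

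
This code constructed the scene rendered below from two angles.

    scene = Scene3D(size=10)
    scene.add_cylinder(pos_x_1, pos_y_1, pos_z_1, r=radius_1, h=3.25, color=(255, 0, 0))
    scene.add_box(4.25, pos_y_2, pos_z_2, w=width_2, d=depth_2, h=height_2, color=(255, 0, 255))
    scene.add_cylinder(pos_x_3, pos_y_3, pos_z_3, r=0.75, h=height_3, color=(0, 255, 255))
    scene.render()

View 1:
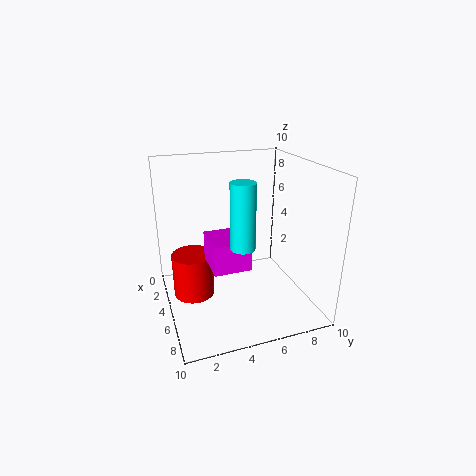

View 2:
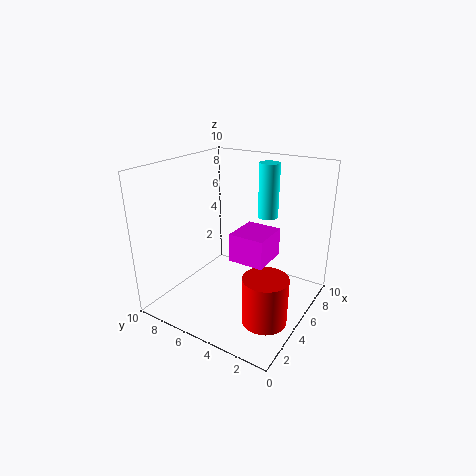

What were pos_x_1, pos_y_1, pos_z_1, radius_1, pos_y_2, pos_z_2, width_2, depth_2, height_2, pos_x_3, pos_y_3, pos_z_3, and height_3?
pos_x_1 = 3.5, pos_y_1 = 2, pos_z_1 = 0.25, radius_1 = 1.5, pos_y_2 = 2.75, pos_z_2 = 3.5, width_2 = 2.75, depth_2 = 2.5, height_2 = 2, pos_x_3 = 8, pos_y_3 = 4.25, pos_z_3 = 5.75, height_3 = 4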